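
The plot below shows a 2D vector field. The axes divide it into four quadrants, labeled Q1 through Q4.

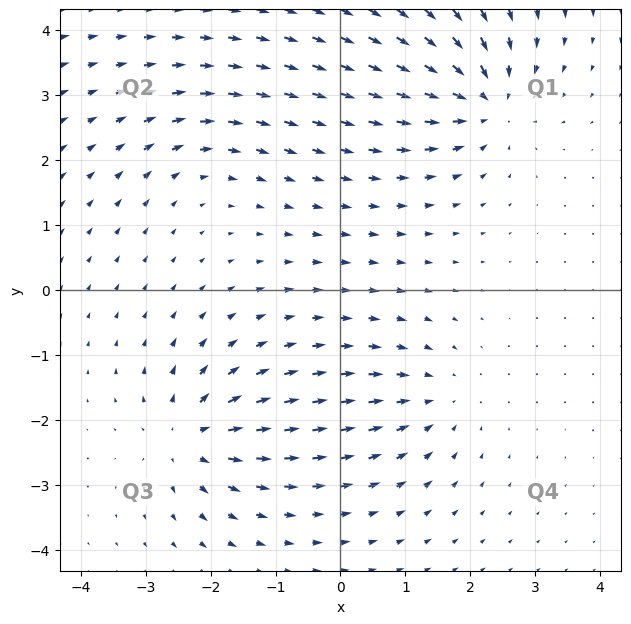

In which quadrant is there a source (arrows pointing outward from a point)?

Q3

The source sits at approximately (-2.3, -2.3), which lies in quadrant Q3. The divergence there is about +6, positive as expected for a source.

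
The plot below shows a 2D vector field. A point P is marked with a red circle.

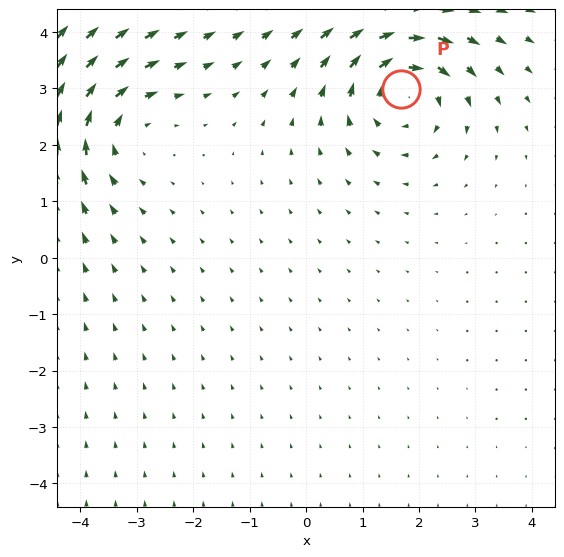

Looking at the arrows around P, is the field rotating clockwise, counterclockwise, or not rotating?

clockwise

Near P at (1.7, 3.0) the arrows circulate clockwise. The curl (z-component) there is about -5; negative curl means clockwise rotation.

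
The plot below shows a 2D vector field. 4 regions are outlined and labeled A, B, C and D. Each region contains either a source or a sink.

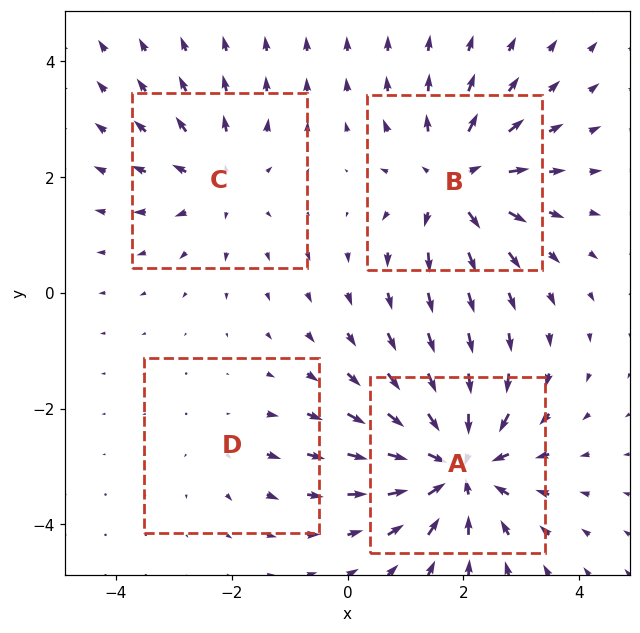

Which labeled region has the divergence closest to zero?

D

Divergence at each region's feature centre — A: about -7, B: about +6, C: about +4, D: about +2. Region D is closest to zero.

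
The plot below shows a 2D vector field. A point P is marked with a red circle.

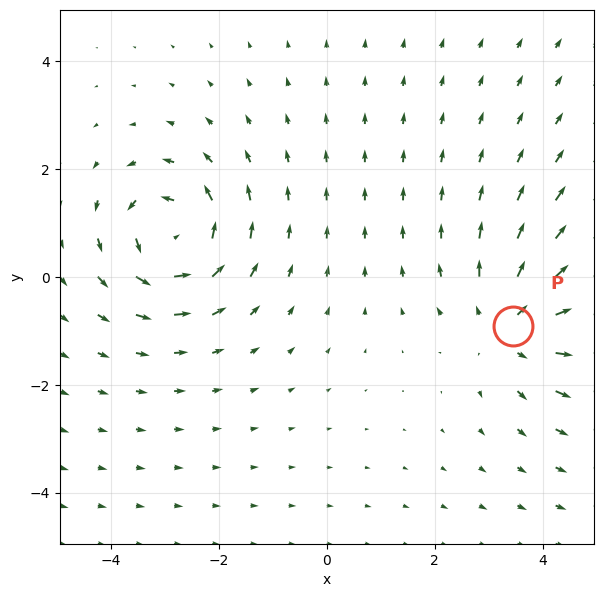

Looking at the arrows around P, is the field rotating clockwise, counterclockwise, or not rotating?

not rotating

Near P at (3.4, -0.9) the arrows show no circulation. The curl there is ≈0.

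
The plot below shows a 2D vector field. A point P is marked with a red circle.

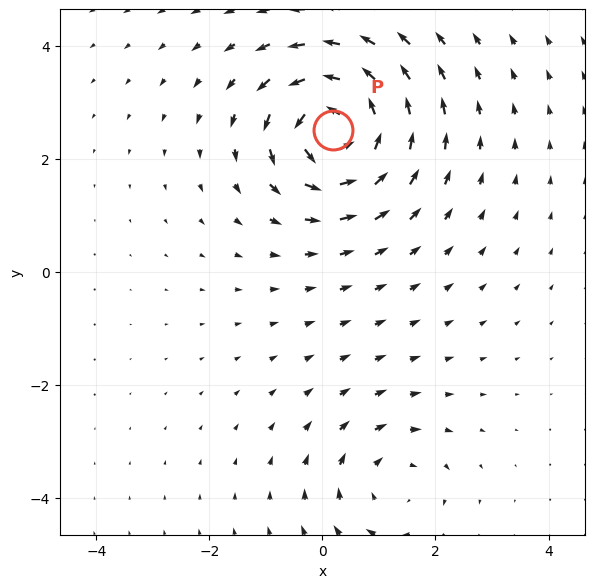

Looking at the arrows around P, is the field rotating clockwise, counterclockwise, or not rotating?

counterclockwise

Near P at (0.2, 2.5) the arrows circulate counterclockwise. The curl (z-component) there is about +7; positive curl means counterclockwise rotation.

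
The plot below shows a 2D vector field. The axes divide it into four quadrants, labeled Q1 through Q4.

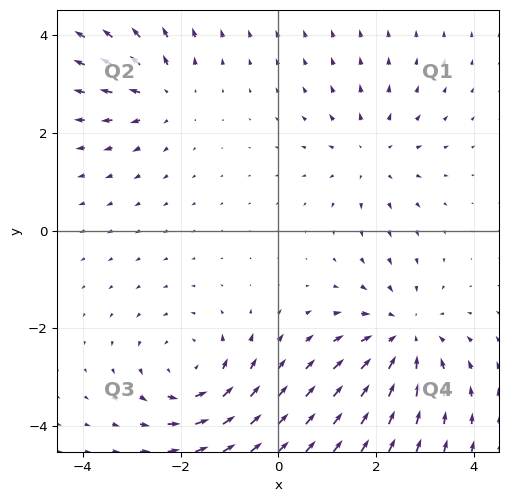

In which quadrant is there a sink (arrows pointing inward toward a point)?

Q4

The sink sits at approximately (2.6, -2.2), which lies in quadrant Q4. The divergence there is about -3, negative as expected for a sink.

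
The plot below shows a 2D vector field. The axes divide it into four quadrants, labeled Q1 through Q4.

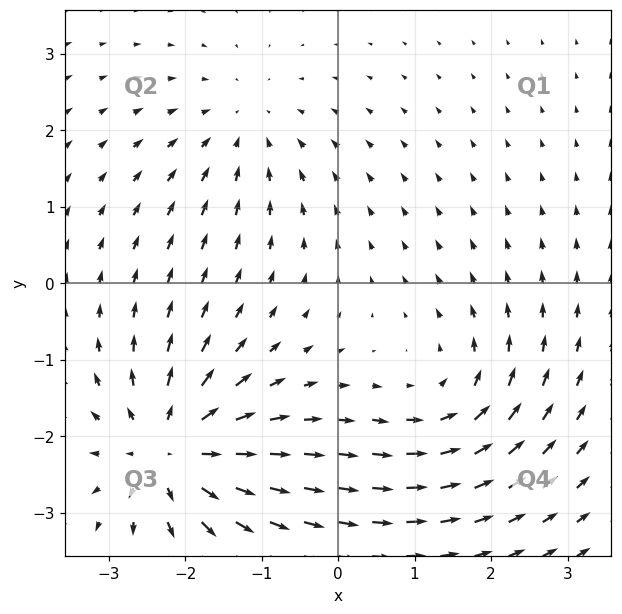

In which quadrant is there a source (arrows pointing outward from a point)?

Q3

The source sits at approximately (-2.2, -2.2), which lies in quadrant Q3. The divergence there is about +5, positive as expected for a source.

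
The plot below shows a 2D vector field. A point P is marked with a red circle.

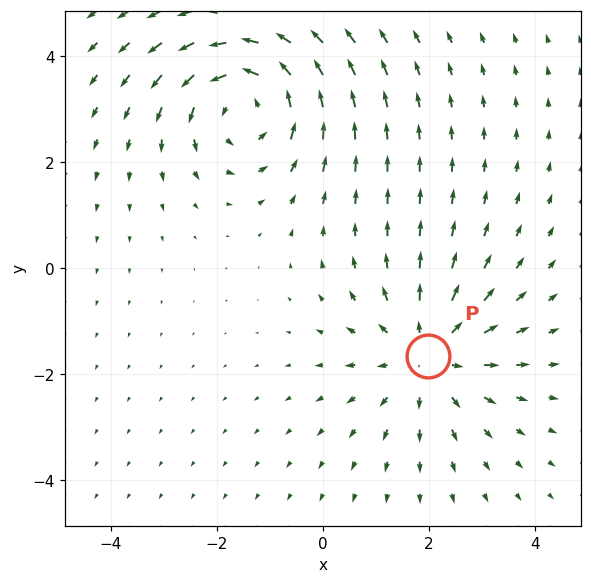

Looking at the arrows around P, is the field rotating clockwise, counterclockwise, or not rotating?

Near P at (2.0, -1.6) the arrows show no circulation. The curl there is ≈0.

not rotating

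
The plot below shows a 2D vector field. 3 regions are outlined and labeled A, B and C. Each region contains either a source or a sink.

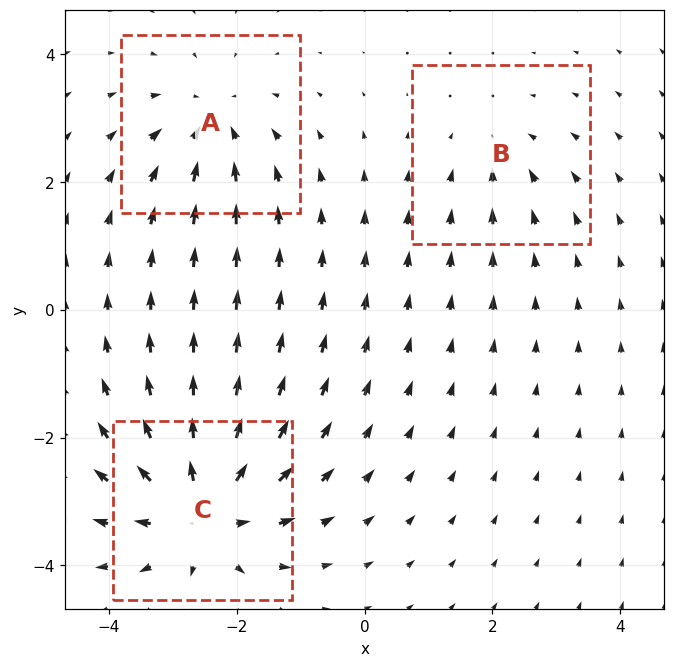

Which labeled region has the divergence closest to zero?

B

Divergence at each region's feature centre — A: about -3, B: about -2, C: about +5. Region B is closest to zero.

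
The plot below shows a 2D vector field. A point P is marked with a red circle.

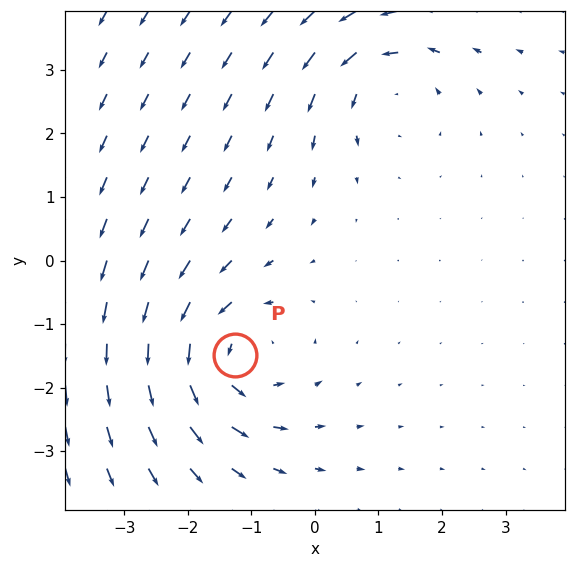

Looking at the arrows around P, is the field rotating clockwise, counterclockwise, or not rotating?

counterclockwise

Near P at (-1.3, -1.5) the arrows circulate counterclockwise. The curl (z-component) there is about +5; positive curl means counterclockwise rotation.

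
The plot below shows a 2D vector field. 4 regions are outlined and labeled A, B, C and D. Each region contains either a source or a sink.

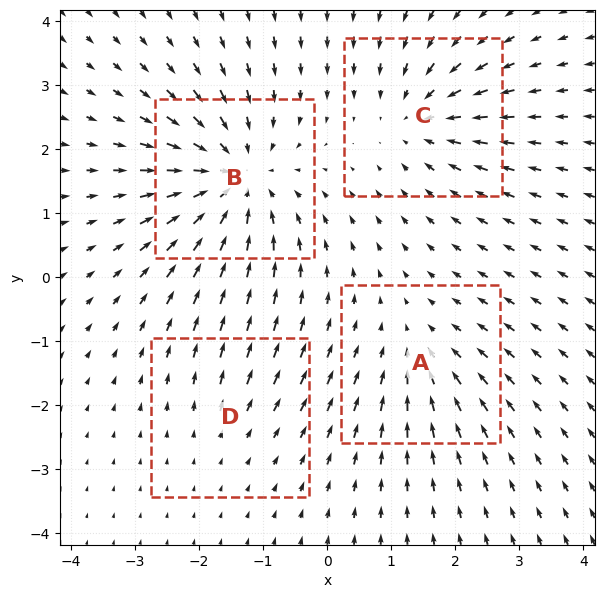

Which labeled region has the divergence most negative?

B

Divergence at each region's feature centre — A: about -3, B: about -7, C: about -5, D: about +2. Region B is most negative.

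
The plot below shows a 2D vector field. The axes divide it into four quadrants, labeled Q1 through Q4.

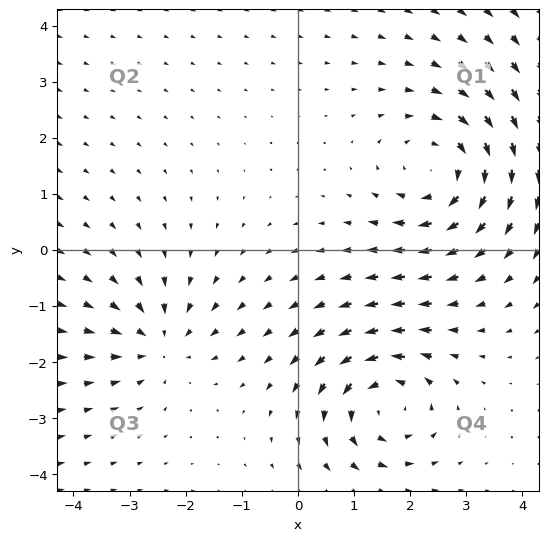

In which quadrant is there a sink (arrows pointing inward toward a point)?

The sink sits at approximately (-2.5, -1.6), which lies in quadrant Q3. The divergence there is about -4, negative as expected for a sink.

Q3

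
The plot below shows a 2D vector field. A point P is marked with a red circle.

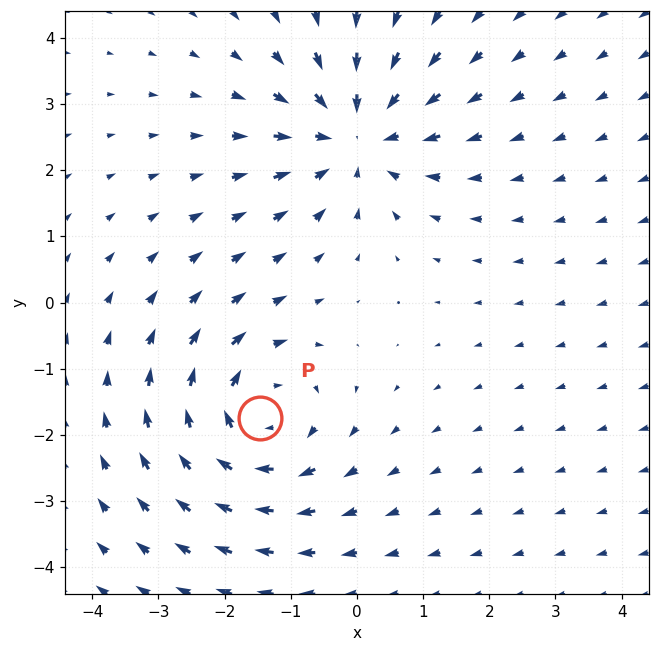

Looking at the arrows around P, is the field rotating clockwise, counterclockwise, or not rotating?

Near P at (-1.5, -1.7) the arrows circulate clockwise. The curl (z-component) there is about -4; negative curl means clockwise rotation.

clockwise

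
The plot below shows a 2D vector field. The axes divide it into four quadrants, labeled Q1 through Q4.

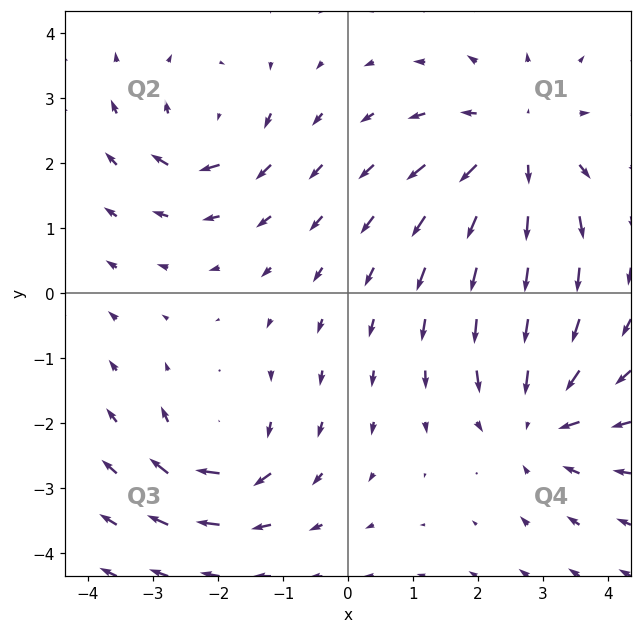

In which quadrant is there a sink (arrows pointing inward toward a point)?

The sink sits at approximately (3.0, -1.9), which lies in quadrant Q4. The divergence there is about -3, negative as expected for a sink.

Q4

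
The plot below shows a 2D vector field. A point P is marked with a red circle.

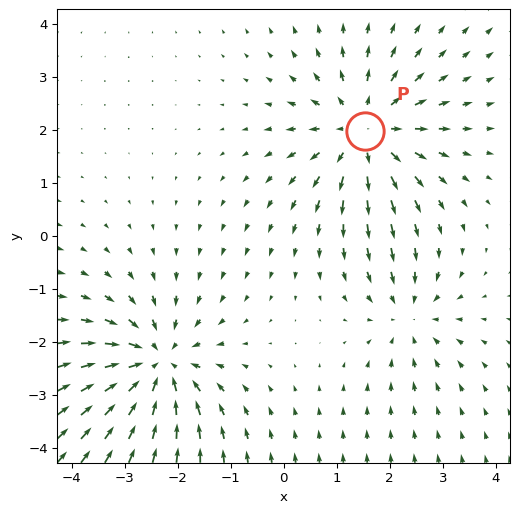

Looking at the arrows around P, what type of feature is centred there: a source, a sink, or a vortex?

At P (1.5, 2.0) the arrows spread outward. Divergence about +5, curl ≈0 — positive divergence with near-zero curl is a source.

source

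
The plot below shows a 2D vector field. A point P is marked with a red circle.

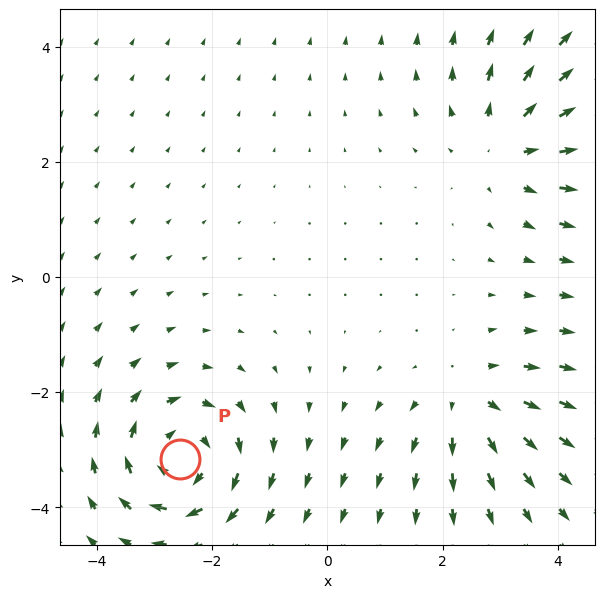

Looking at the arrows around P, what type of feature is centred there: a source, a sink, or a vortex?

At P (-2.6, -3.2) the arrows circulate clockwise. Divergence ≈0, curl about -5 — near-zero divergence with nonzero curl is a vortex.

vortex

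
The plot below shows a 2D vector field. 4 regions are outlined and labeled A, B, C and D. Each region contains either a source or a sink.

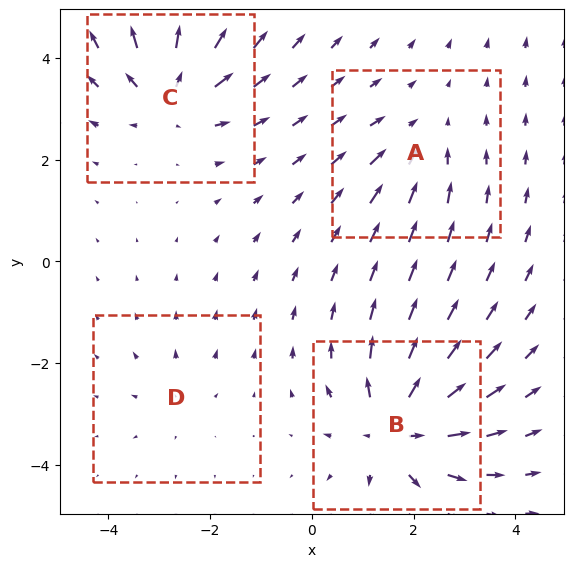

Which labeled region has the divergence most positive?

B

Divergence at each region's feature centre — A: about -3, B: about +7, C: about +6, D: about +2. Region B is most positive.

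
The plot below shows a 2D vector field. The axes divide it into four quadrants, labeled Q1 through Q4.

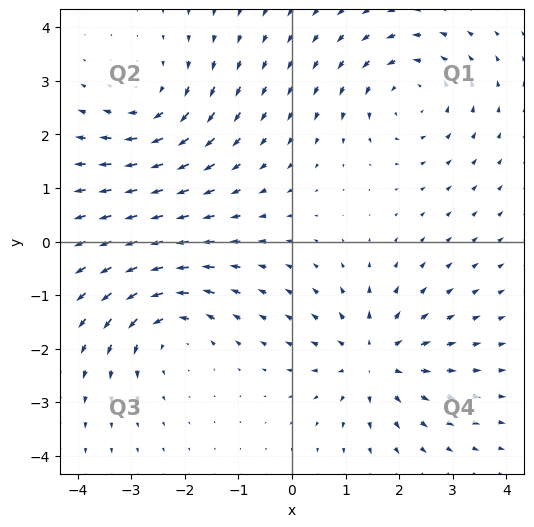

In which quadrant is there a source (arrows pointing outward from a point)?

The source sits at approximately (1.5, -2.2), which lies in quadrant Q4. The divergence there is about +6, positive as expected for a source.

Q4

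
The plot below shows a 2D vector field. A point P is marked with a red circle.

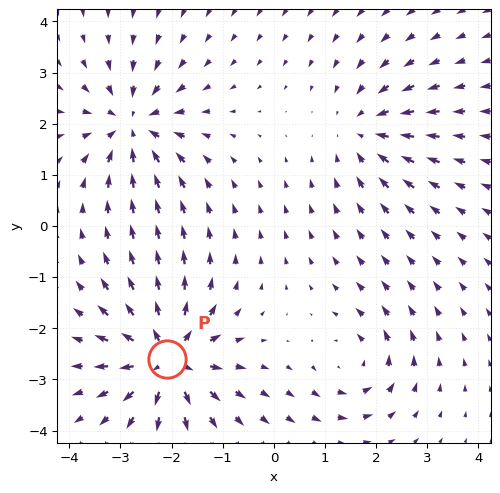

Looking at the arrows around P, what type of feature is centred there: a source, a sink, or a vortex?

At P (-2.1, -2.6) the arrows spread outward. Divergence about +7, curl ≈0 — positive divergence with near-zero curl is a source.

source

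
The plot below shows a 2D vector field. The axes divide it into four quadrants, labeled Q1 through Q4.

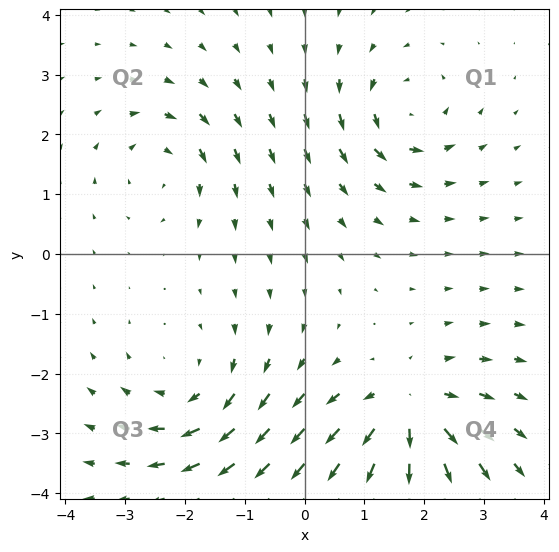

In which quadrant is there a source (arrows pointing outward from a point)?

The source sits at approximately (1.7, -2.6), which lies in quadrant Q4. The divergence there is about +6, positive as expected for a source.

Q4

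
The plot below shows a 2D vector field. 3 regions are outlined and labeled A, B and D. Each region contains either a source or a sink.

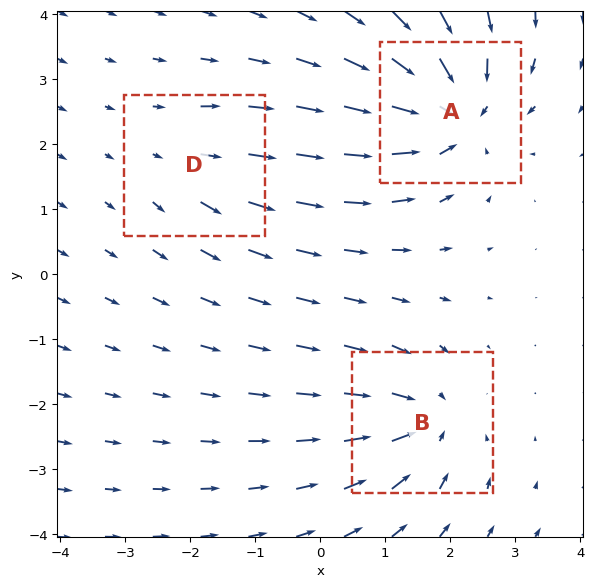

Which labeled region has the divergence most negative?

A

Divergence at each region's feature centre — A: about -6, B: about -4, D: about +2. Region A is most negative.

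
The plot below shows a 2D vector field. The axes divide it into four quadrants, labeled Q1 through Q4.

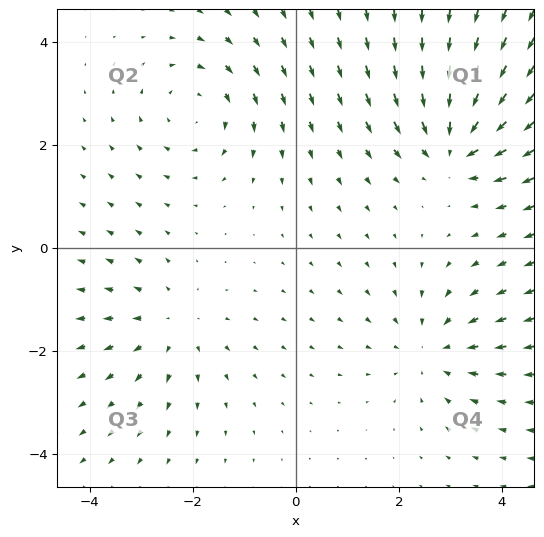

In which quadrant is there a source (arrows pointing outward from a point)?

The source sits at approximately (-2.4, -1.5), which lies in quadrant Q3. The divergence there is about +3, positive as expected for a source.

Q3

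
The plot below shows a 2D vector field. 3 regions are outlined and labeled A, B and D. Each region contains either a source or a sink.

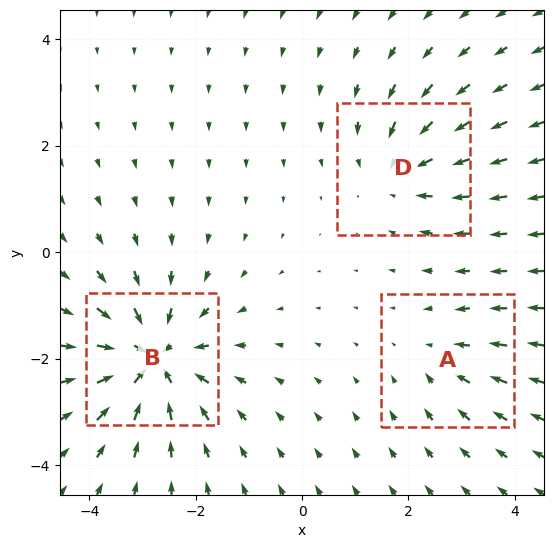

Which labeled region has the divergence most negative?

B

Divergence at each region's feature centre — A: about -2, B: about -6, D: about -3. Region B is most negative.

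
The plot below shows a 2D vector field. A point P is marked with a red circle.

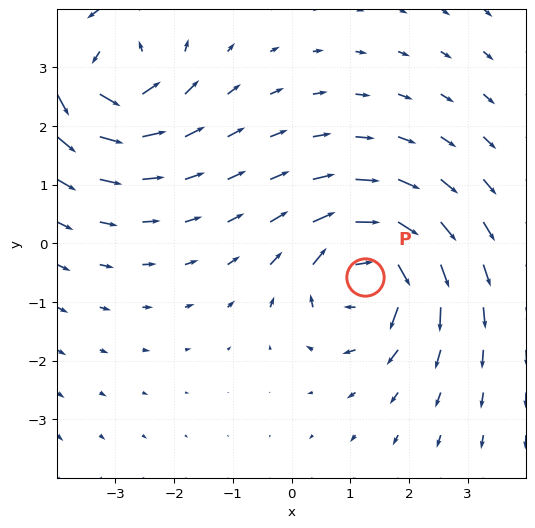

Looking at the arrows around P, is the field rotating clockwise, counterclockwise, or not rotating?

clockwise

Near P at (1.3, -0.6) the arrows circulate clockwise. The curl (z-component) there is about -5; negative curl means clockwise rotation.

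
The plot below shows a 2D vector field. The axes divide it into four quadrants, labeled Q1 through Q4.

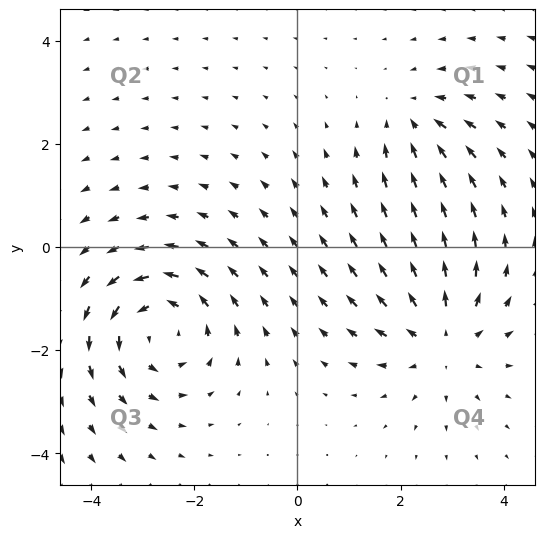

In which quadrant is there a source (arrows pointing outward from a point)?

Q4

The source sits at approximately (2.8, -1.8), which lies in quadrant Q4. The divergence there is about +4, positive as expected for a source.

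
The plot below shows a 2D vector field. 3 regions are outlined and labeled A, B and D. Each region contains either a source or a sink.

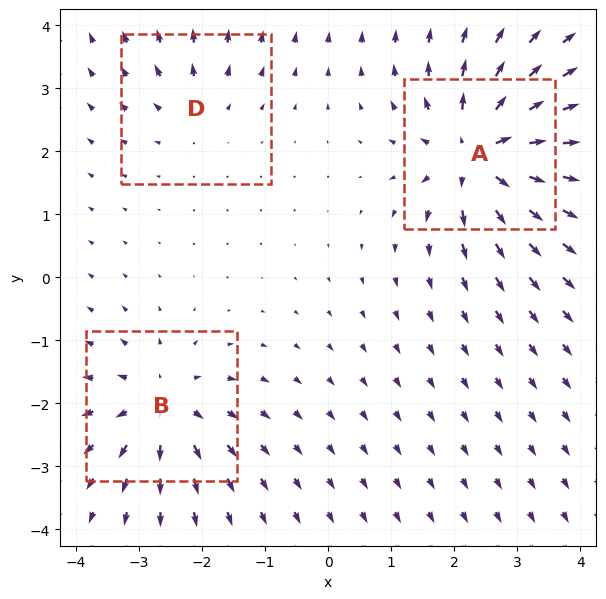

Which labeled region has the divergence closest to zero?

Divergence at each region's feature centre — A: about +6, B: about +4, D: about +2. Region D is closest to zero.

D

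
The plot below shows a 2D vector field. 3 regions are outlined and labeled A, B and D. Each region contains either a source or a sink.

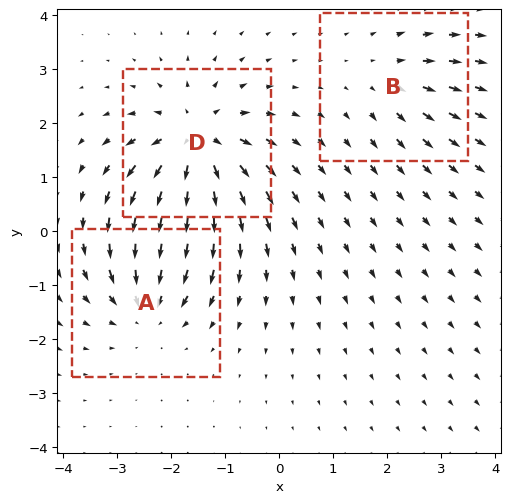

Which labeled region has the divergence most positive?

Divergence at each region's feature centre — A: about -4, B: about +2, D: about +5. Region D is most positive.

D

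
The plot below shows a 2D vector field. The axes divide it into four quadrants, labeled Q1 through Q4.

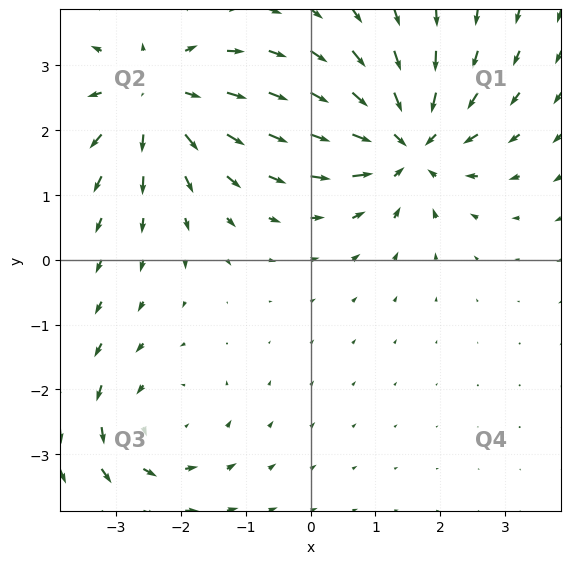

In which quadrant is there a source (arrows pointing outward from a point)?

Q2

The source sits at approximately (-2.4, 2.5), which lies in quadrant Q2. The divergence there is about +4, positive as expected for a source.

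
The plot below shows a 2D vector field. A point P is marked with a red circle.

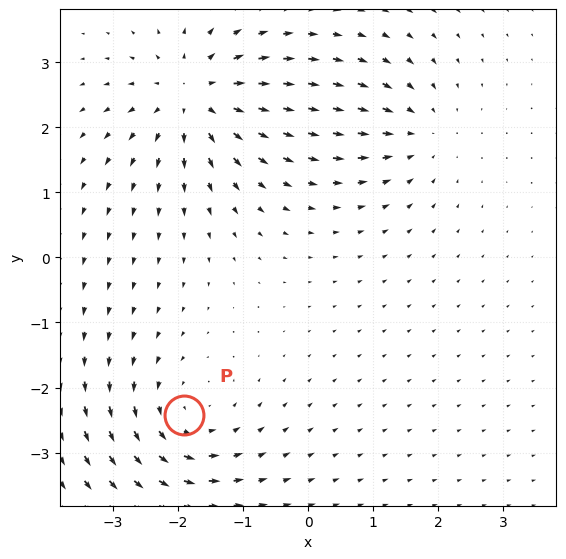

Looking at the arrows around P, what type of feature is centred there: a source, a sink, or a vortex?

vortex

At P (-1.9, -2.4) the arrows circulate counterclockwise. Divergence ≈0, curl about +4 — near-zero divergence with nonzero curl is a vortex.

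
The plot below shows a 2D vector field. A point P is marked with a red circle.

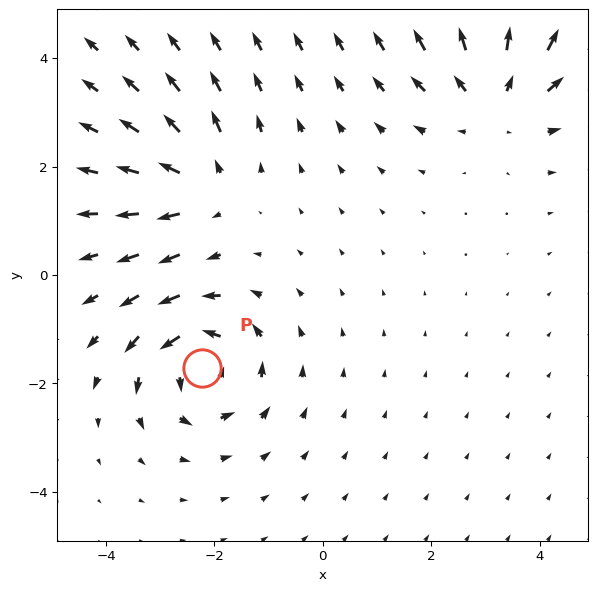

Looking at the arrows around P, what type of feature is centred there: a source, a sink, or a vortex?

vortex

At P (-2.2, -1.7) the arrows circulate counterclockwise. Divergence ≈0, curl about +5 — near-zero divergence with nonzero curl is a vortex.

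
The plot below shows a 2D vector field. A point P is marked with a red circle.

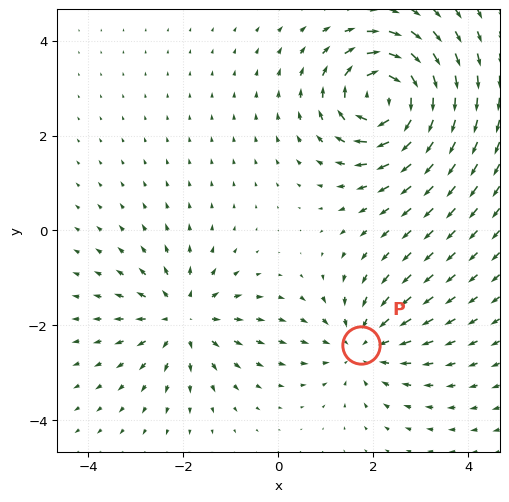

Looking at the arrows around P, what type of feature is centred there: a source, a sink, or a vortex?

sink

At P (1.7, -2.4) the arrows converge inward. Divergence about -3, curl ≈0 — negative divergence with near-zero curl is a sink.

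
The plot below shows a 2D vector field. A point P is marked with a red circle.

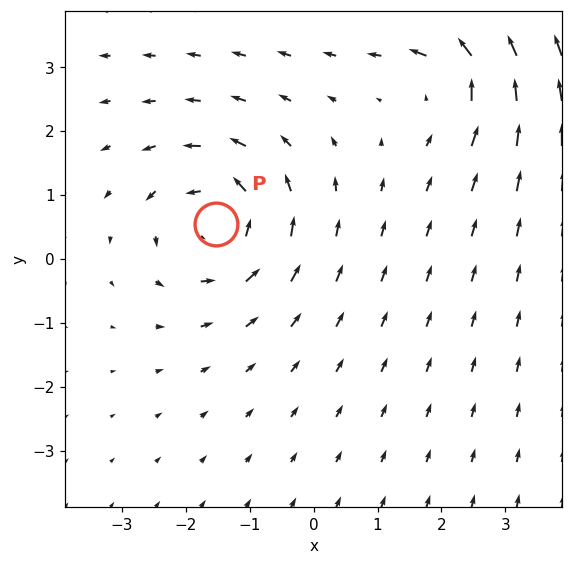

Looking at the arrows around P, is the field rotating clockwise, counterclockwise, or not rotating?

Near P at (-1.5, 0.5) the arrows circulate counterclockwise. The curl (z-component) there is about +5; positive curl means counterclockwise rotation.

counterclockwise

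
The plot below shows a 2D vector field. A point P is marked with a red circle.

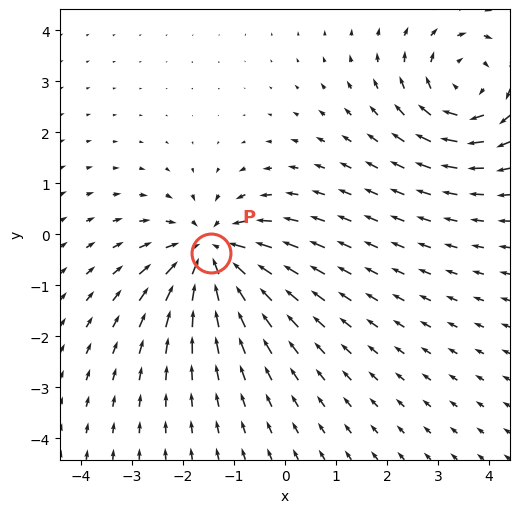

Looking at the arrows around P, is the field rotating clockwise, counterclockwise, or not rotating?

not rotating

Near P at (-1.5, -0.4) the arrows show no circulation. The curl there is ≈0.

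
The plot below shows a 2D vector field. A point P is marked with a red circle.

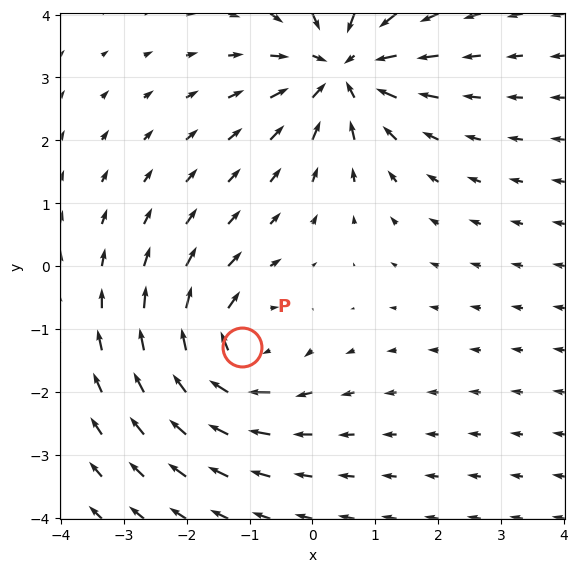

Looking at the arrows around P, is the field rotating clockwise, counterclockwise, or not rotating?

clockwise

Near P at (-1.1, -1.3) the arrows circulate clockwise. The curl (z-component) there is about -5; negative curl means clockwise rotation.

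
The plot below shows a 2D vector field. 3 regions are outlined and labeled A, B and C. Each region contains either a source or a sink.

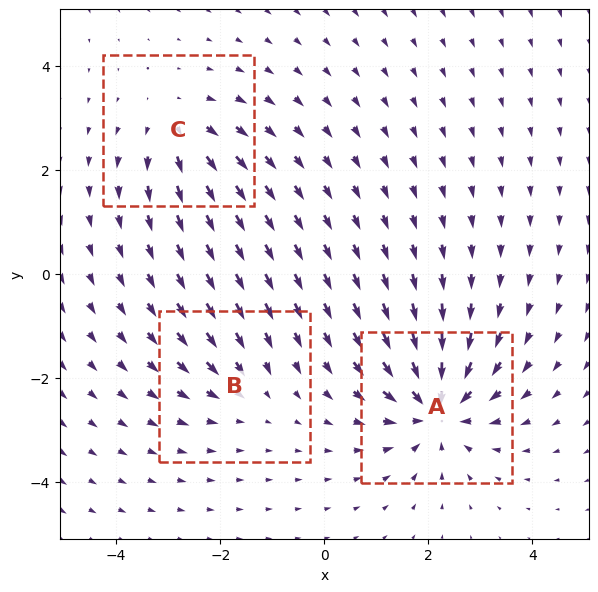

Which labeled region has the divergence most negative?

A

Divergence at each region's feature centre — A: about -6, B: about -2, C: about +3. Region A is most negative.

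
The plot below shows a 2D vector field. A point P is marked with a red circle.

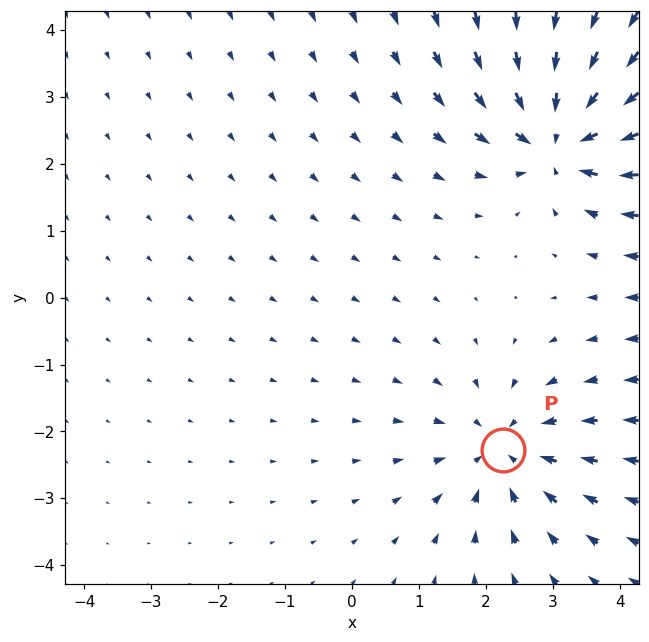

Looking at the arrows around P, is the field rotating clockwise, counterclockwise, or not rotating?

Near P at (2.3, -2.3) the arrows show no circulation. The curl there is ≈0.

not rotating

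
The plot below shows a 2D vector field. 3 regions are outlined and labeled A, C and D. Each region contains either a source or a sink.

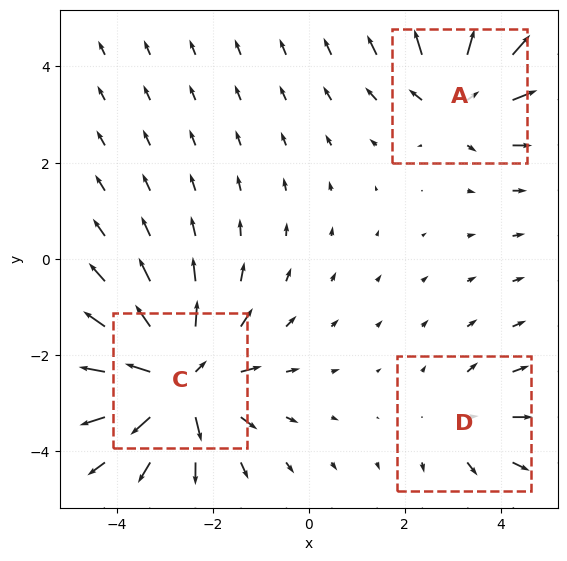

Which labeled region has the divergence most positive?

C

Divergence at each region's feature centre — A: about +3, C: about +5, D: about +2. Region C is most positive.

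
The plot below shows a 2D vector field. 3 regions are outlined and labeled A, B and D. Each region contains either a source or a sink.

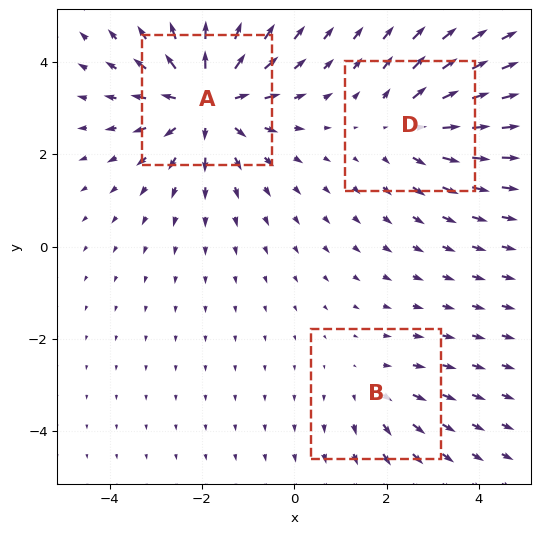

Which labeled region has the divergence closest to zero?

B

Divergence at each region's feature centre — A: about +5, B: about +2, D: about +3. Region B is closest to zero.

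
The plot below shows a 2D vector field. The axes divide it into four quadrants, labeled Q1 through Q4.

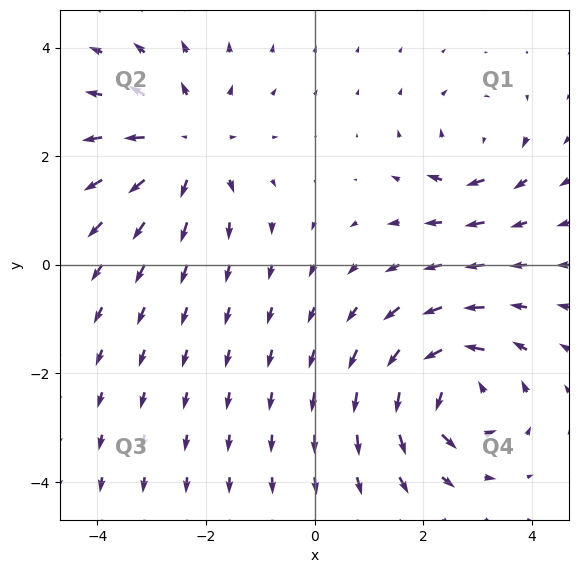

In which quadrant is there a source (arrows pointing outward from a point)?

The source sits at approximately (-2.4, 2.2), which lies in quadrant Q2. The divergence there is about +4, positive as expected for a source.

Q2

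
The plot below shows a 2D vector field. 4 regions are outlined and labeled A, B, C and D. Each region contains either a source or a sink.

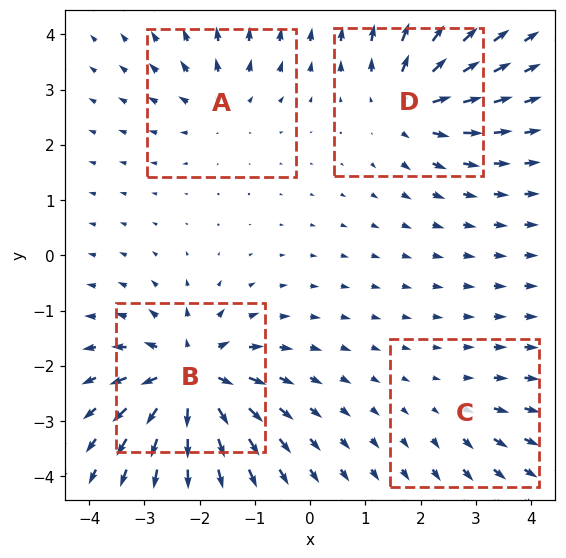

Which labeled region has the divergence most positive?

B

Divergence at each region's feature centre — A: about +4, B: about +9, C: about +2, D: about +6. Region B is most positive.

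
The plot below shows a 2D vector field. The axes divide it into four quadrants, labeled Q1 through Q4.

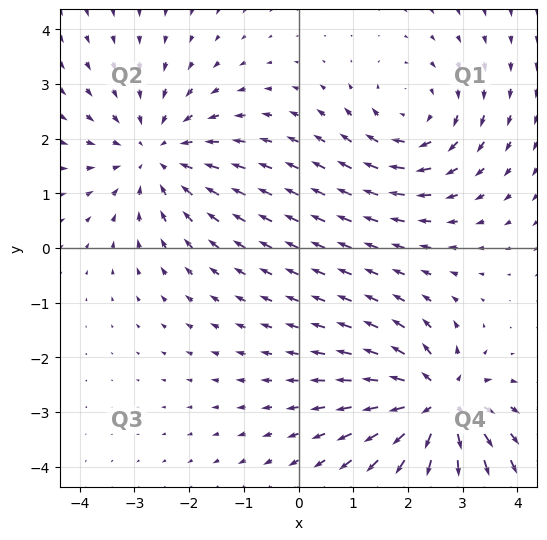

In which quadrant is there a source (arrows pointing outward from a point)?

The source sits at approximately (2.6, -2.9), which lies in quadrant Q4. The divergence there is about +7, positive as expected for a source.

Q4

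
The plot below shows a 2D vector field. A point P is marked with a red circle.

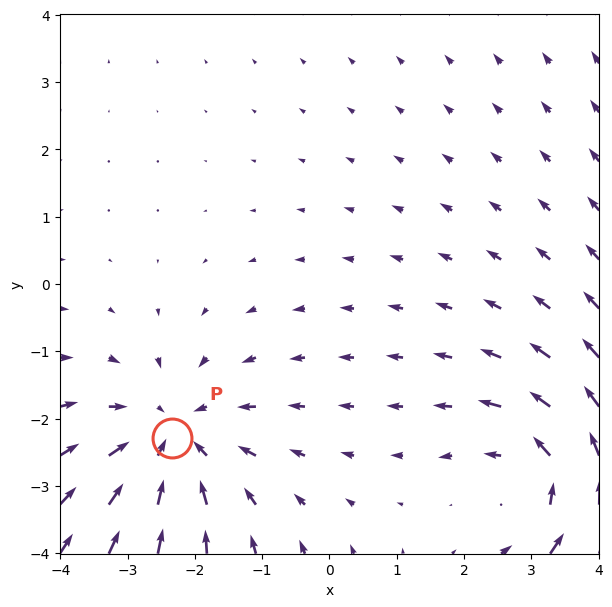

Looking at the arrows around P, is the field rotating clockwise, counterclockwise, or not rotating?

Near P at (-2.3, -2.3) the arrows show no circulation. The curl there is ≈0.

not rotating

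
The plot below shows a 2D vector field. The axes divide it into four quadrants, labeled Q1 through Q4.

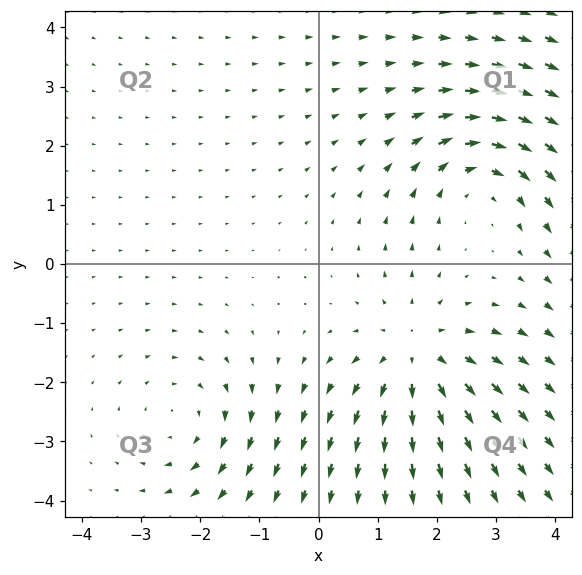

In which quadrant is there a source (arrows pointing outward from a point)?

The source sits at approximately (1.7, -1.5), which lies in quadrant Q4. The divergence there is about +3, positive as expected for a source.

Q4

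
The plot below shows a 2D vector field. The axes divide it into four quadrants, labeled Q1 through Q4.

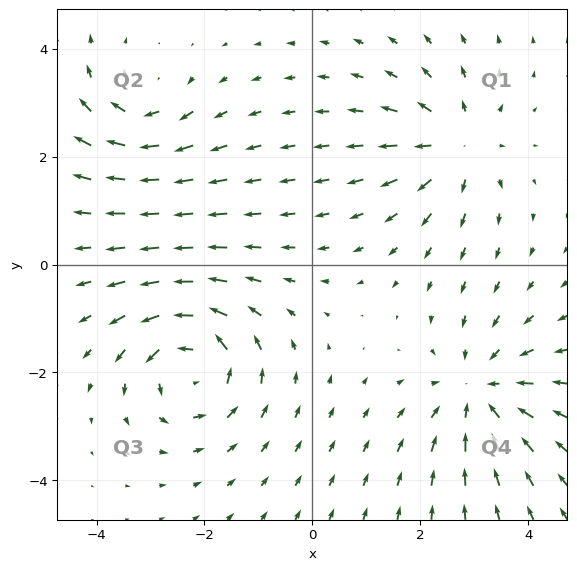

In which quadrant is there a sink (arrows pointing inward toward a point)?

Q4

The sink sits at approximately (3.1, -2.4), which lies in quadrant Q4. The divergence there is about -4, negative as expected for a sink.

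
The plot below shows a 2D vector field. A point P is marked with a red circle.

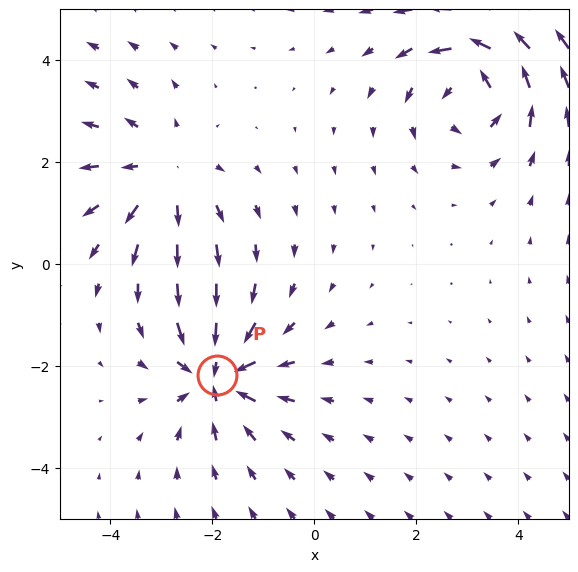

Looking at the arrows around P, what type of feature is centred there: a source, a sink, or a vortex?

sink

At P (-1.9, -2.2) the arrows converge inward. Divergence about -5, curl ≈0 — negative divergence with near-zero curl is a sink.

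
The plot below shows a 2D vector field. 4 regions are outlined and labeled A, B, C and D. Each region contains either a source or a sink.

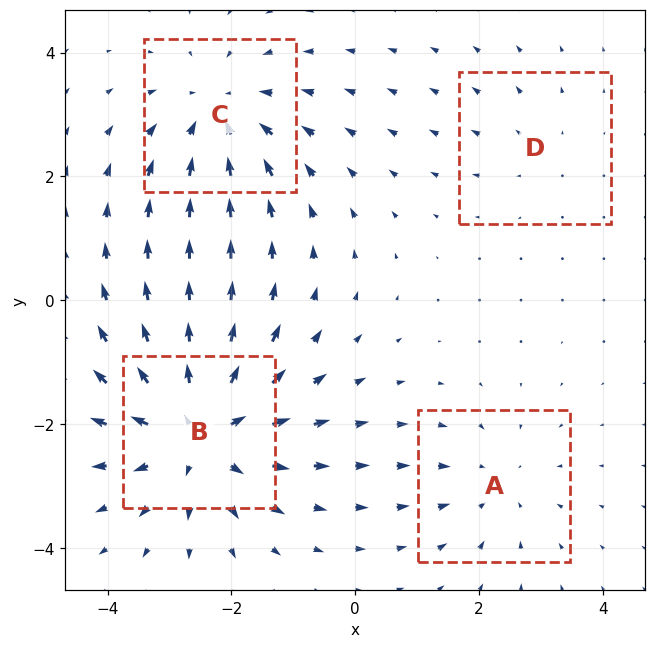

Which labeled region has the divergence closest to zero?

Divergence at each region's feature centre — A: about -3, B: about +6, C: about -4, D: about +2. Region D is closest to zero.

D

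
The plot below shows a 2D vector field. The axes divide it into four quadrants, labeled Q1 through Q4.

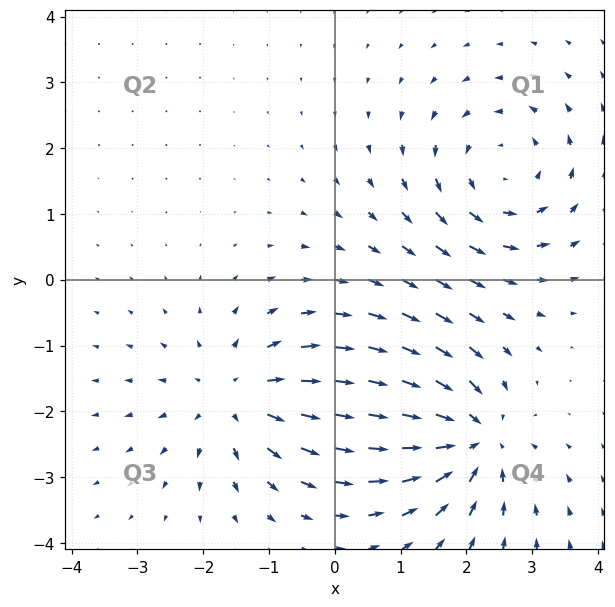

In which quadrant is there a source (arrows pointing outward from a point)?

Q3

The source sits at approximately (-1.5, -1.8), which lies in quadrant Q3. The divergence there is about +4, positive as expected for a source.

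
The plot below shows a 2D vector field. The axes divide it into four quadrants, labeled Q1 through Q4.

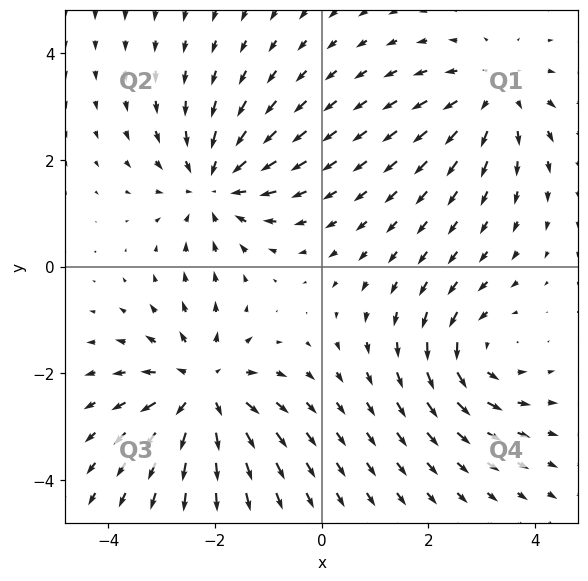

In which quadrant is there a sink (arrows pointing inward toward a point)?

The sink sits at approximately (-2.0, 1.5), which lies in quadrant Q2. The divergence there is about -4, negative as expected for a sink.

Q2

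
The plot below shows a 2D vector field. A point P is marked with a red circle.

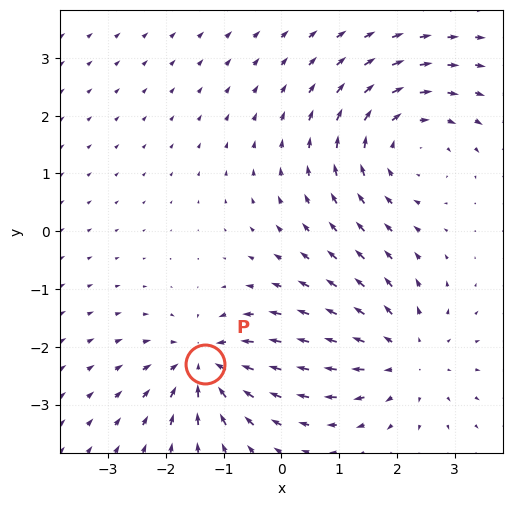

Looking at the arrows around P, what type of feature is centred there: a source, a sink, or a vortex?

sink

At P (-1.3, -2.3) the arrows converge inward. Divergence about -5, curl ≈0 — negative divergence with near-zero curl is a sink.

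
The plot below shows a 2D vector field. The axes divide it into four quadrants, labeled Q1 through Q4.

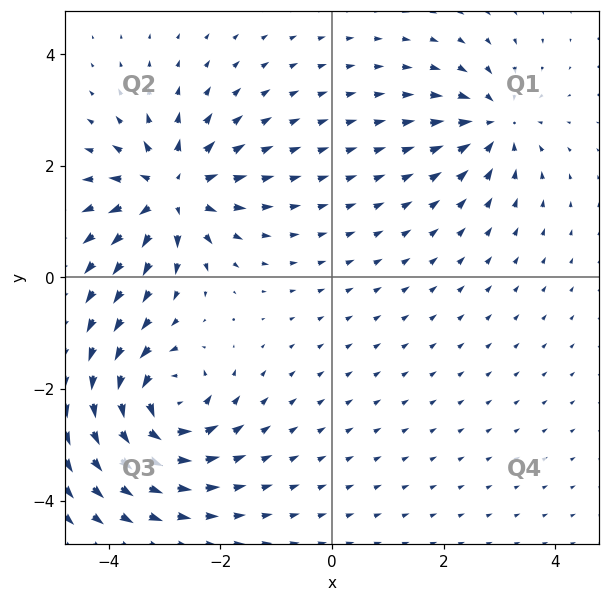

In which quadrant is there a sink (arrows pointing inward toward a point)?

Q1

The sink sits at approximately (2.9, 2.8), which lies in quadrant Q1. The divergence there is about -5, negative as expected for a sink.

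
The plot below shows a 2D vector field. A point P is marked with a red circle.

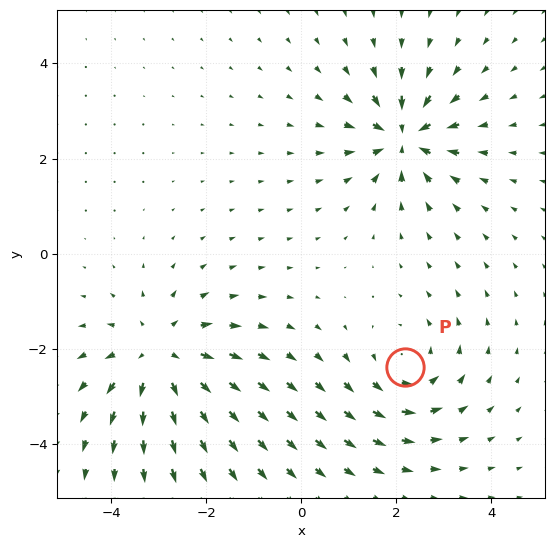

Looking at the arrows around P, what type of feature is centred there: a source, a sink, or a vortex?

At P (2.2, -2.4) the arrows circulate counterclockwise. Divergence ≈0, curl about +3 — near-zero divergence with nonzero curl is a vortex.

vortex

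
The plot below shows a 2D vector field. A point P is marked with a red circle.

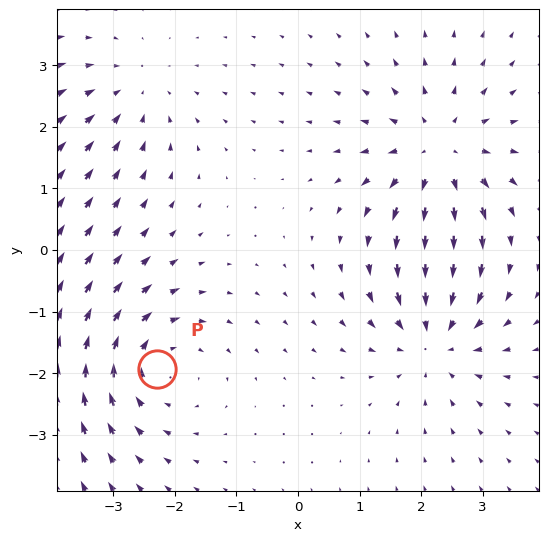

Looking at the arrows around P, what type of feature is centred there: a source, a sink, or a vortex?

vortex

At P (-2.3, -1.9) the arrows circulate clockwise. Divergence ≈0, curl about -4 — near-zero divergence with nonzero curl is a vortex.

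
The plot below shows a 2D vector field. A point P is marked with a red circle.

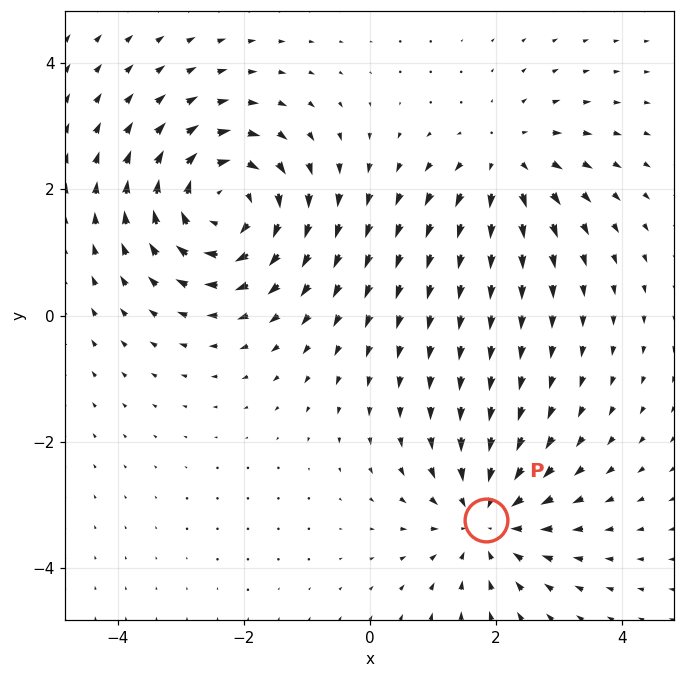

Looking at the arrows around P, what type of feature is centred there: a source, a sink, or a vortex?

sink

At P (1.8, -3.2) the arrows converge inward. Divergence about -4, curl ≈0 — negative divergence with near-zero curl is a sink.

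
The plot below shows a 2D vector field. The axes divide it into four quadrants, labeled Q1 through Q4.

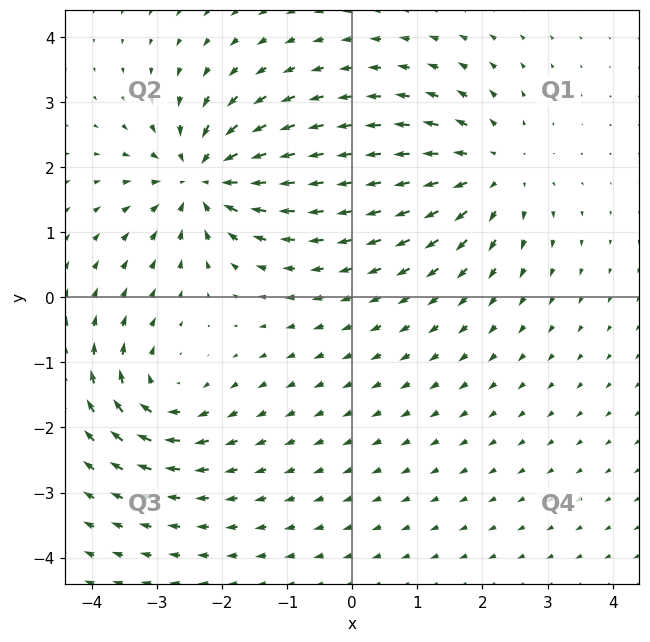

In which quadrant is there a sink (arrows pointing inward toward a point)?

Q2

The sink sits at approximately (-2.3, 1.8), which lies in quadrant Q2. The divergence there is about -7, negative as expected for a sink.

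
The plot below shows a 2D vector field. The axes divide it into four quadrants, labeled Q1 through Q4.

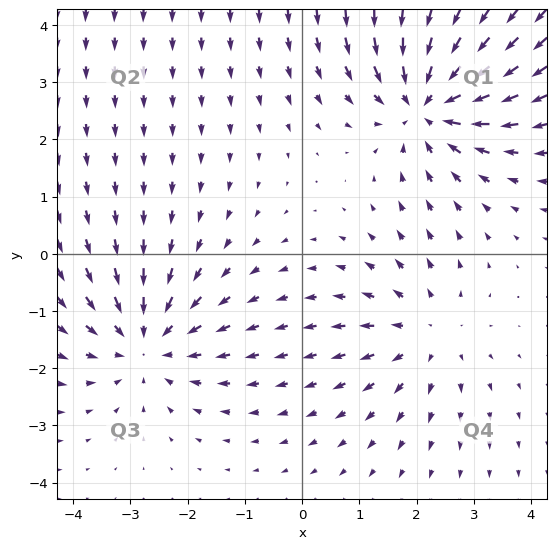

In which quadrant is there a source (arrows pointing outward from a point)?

Q4

The source sits at approximately (2.2, -1.4), which lies in quadrant Q4. The divergence there is about +3, positive as expected for a source.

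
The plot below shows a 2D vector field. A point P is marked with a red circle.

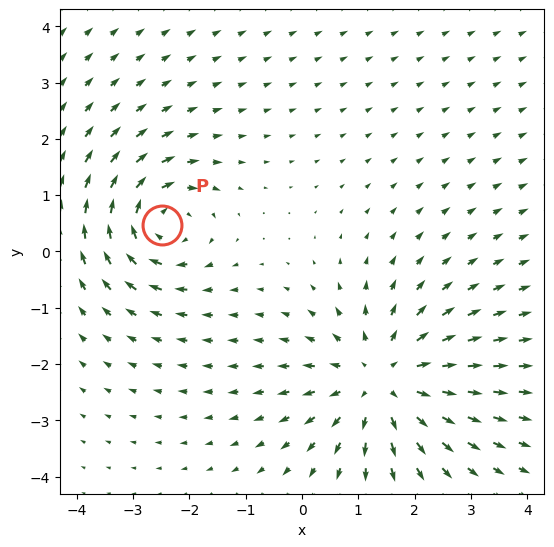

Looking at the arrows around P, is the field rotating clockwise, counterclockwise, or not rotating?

Near P at (-2.5, 0.5) the arrows circulate clockwise. The curl (z-component) there is about -4; negative curl means clockwise rotation.

clockwise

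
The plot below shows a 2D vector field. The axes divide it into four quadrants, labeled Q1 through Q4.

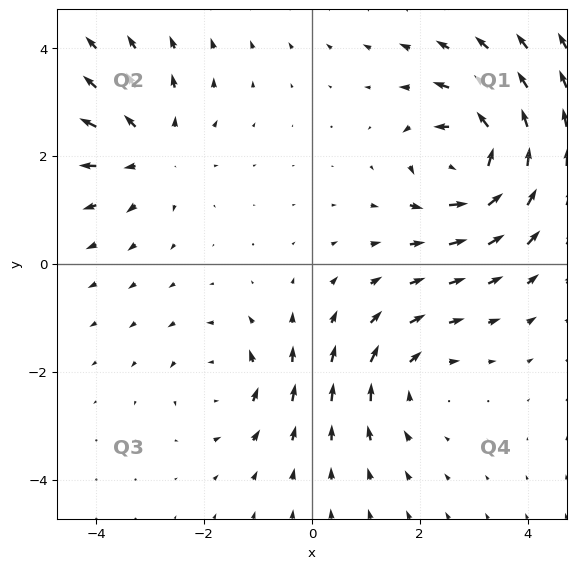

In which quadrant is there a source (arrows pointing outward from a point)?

Q2

The source sits at approximately (-3.0, 2.1), which lies in quadrant Q2. The divergence there is about +3, positive as expected for a source.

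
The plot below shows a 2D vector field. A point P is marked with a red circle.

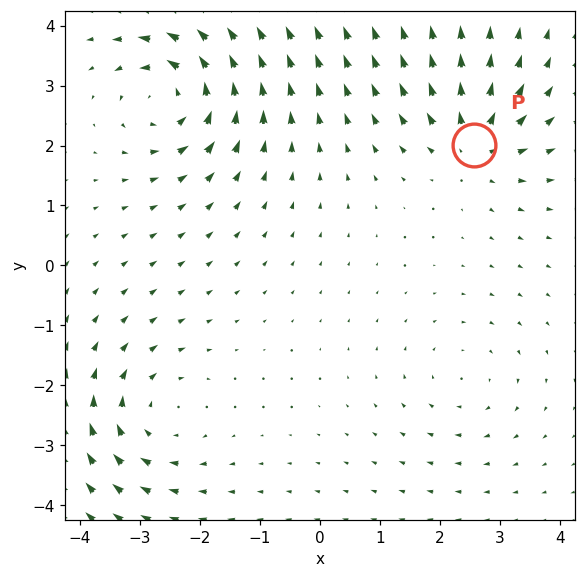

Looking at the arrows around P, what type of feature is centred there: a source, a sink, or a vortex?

At P (2.6, 2.0) the arrows spread outward. Divergence about +5, curl ≈0 — positive divergence with near-zero curl is a source.

source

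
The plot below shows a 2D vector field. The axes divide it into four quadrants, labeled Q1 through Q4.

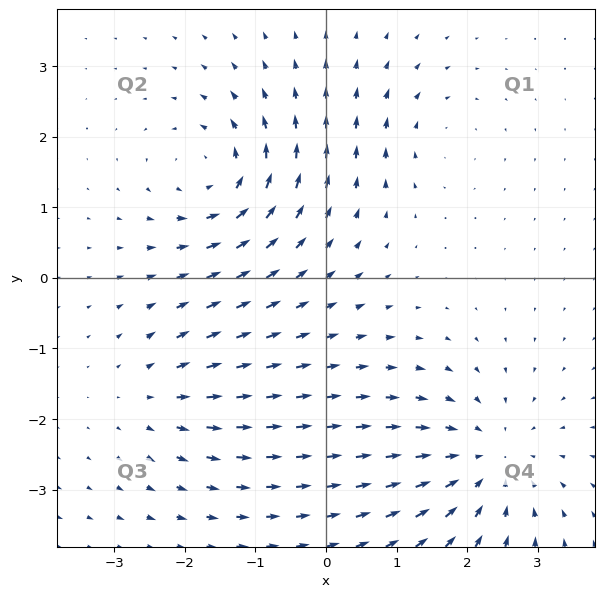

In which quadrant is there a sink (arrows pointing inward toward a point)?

The sink sits at approximately (2.3, -2.6), which lies in quadrant Q4. The divergence there is about -4, negative as expected for a sink.

Q4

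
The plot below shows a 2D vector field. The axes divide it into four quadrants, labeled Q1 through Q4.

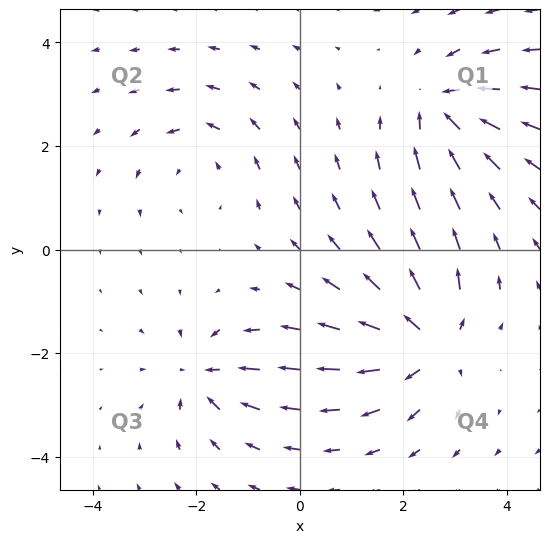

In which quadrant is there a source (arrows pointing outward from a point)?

The source sits at approximately (2.5, -1.8), which lies in quadrant Q4. The divergence there is about +6, positive as expected for a source.

Q4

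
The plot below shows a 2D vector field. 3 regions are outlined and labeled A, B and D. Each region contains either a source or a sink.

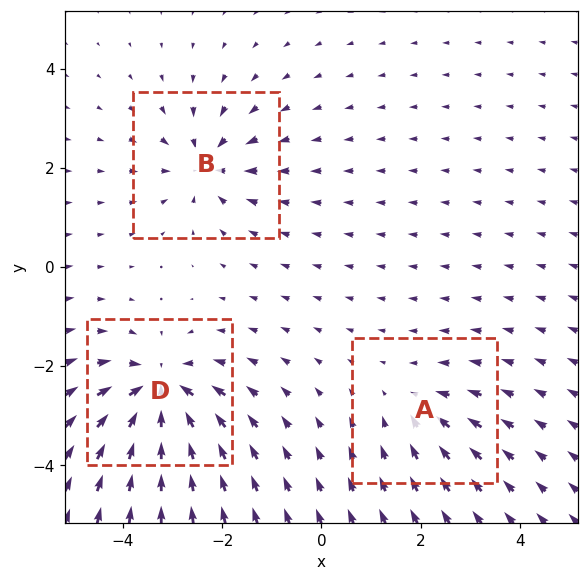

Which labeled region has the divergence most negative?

Divergence at each region's feature centre — A: about -2, B: about -4, D: about -5. Region D is most negative.

D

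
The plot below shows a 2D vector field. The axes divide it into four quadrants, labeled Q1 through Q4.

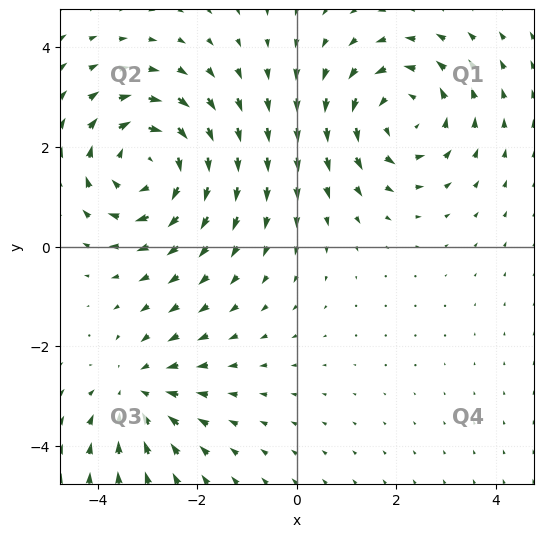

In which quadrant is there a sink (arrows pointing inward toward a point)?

Q3

The sink sits at approximately (-3.2, -2.9), which lies in quadrant Q3. The divergence there is about -3, negative as expected for a sink.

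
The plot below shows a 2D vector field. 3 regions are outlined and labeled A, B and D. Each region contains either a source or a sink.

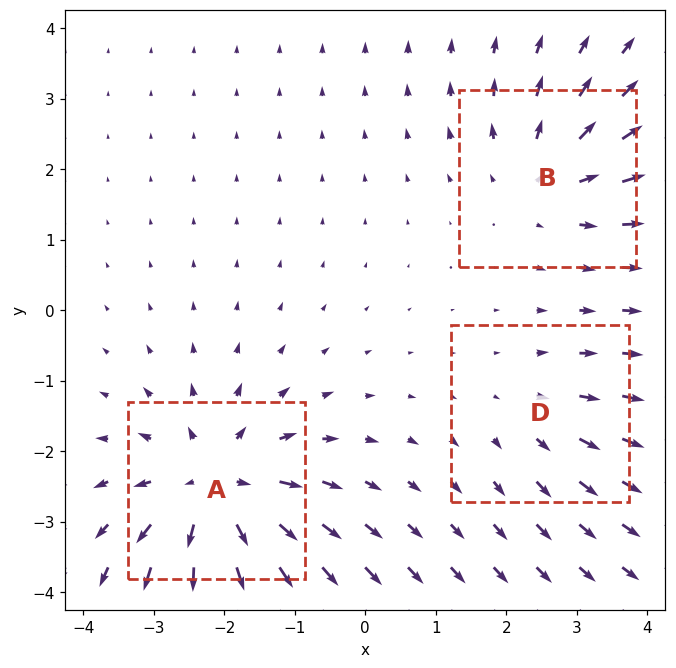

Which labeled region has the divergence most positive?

A

Divergence at each region's feature centre — A: about +5, B: about +3, D: about +2. Region A is most positive.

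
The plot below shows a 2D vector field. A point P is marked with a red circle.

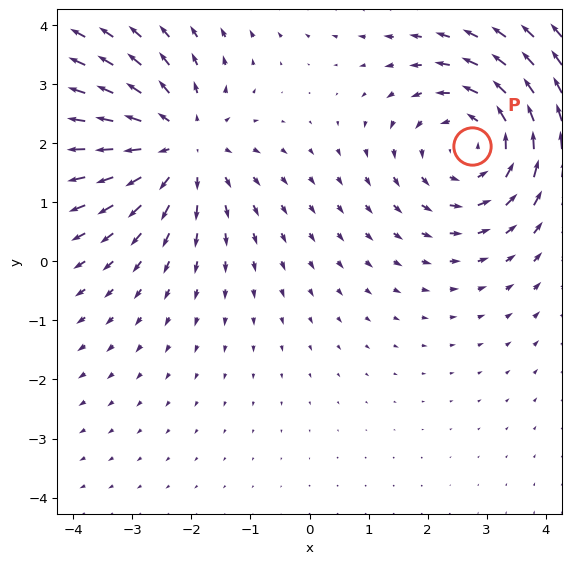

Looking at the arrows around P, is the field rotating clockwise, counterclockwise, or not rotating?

Near P at (2.8, 2.0) the arrows circulate counterclockwise. The curl (z-component) there is about +3; positive curl means counterclockwise rotation.

counterclockwise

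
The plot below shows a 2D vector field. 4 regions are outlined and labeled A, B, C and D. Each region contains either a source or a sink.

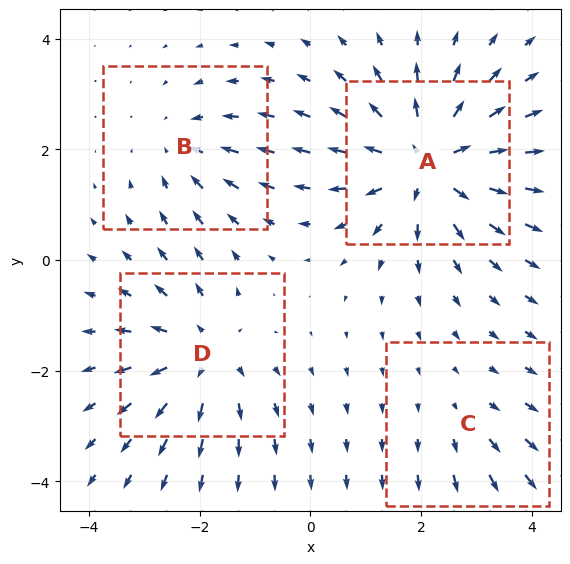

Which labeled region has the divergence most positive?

Divergence at each region's feature centre — A: about +6, B: about -3, C: about +2, D: about +4. Region A is most positive.

A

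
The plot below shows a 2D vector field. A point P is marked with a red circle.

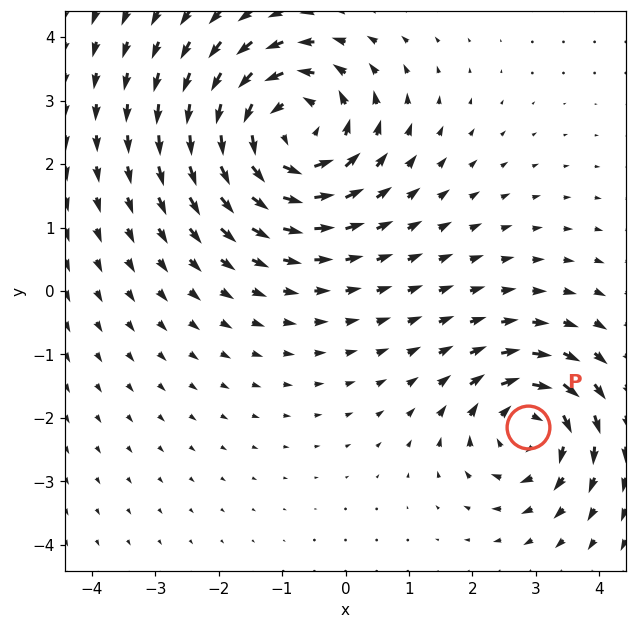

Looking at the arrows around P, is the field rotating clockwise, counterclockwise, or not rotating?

Near P at (2.9, -2.1) the arrows circulate clockwise. The curl (z-component) there is about -5; negative curl means clockwise rotation.

clockwise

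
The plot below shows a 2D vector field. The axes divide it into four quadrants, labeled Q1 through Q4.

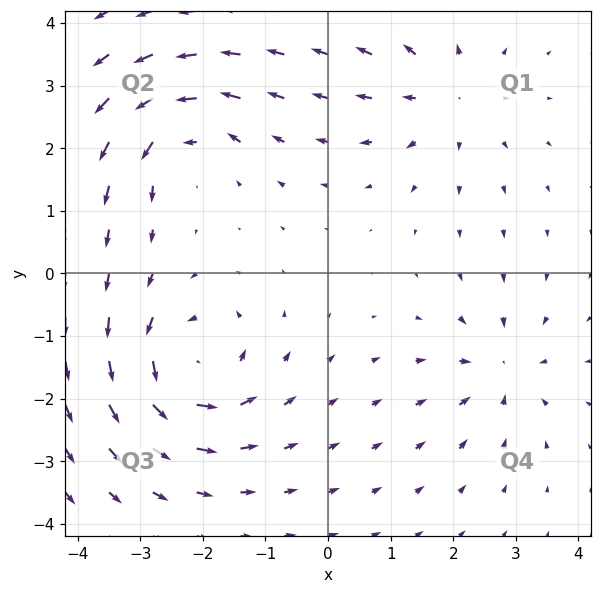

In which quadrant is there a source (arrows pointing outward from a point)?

Q1

The source sits at approximately (1.9, 2.8), which lies in quadrant Q1. The divergence there is about +3, positive as expected for a source.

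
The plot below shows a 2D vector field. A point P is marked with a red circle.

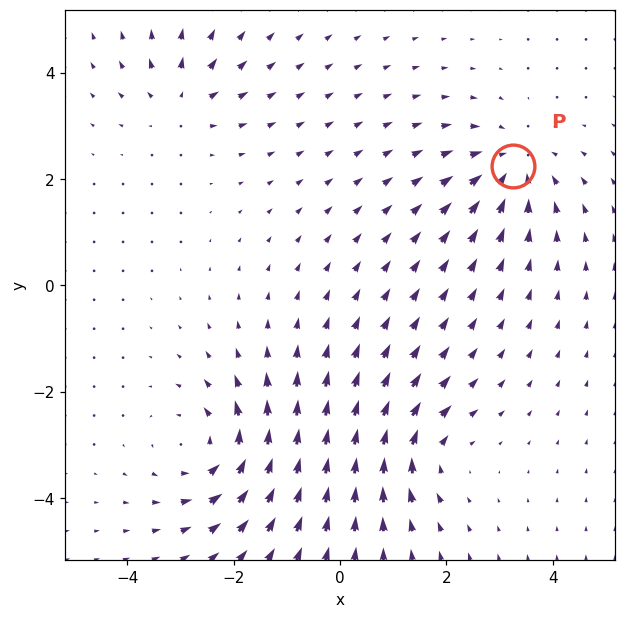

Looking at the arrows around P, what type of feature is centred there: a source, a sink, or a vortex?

At P (3.2, 2.2) the arrows converge inward. Divergence about -4, curl ≈0 — negative divergence with near-zero curl is a sink.

sink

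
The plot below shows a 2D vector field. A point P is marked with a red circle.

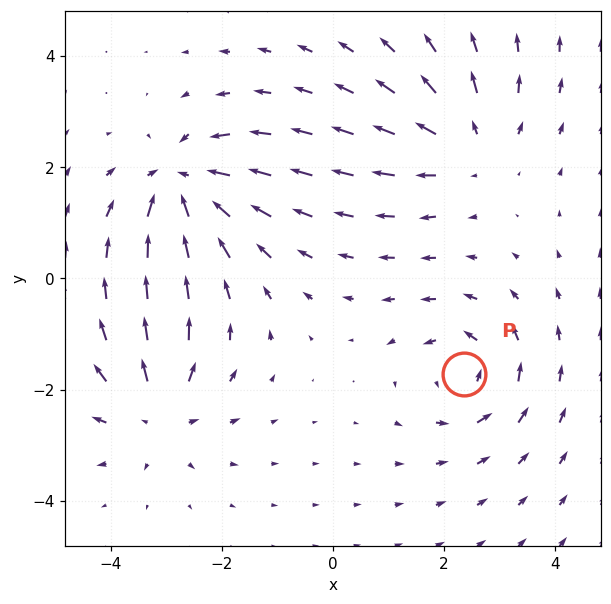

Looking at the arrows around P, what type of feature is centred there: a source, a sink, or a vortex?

At P (2.4, -1.7) the arrows circulate counterclockwise. Divergence ≈0, curl about +5 — near-zero divergence with nonzero curl is a vortex.

vortex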